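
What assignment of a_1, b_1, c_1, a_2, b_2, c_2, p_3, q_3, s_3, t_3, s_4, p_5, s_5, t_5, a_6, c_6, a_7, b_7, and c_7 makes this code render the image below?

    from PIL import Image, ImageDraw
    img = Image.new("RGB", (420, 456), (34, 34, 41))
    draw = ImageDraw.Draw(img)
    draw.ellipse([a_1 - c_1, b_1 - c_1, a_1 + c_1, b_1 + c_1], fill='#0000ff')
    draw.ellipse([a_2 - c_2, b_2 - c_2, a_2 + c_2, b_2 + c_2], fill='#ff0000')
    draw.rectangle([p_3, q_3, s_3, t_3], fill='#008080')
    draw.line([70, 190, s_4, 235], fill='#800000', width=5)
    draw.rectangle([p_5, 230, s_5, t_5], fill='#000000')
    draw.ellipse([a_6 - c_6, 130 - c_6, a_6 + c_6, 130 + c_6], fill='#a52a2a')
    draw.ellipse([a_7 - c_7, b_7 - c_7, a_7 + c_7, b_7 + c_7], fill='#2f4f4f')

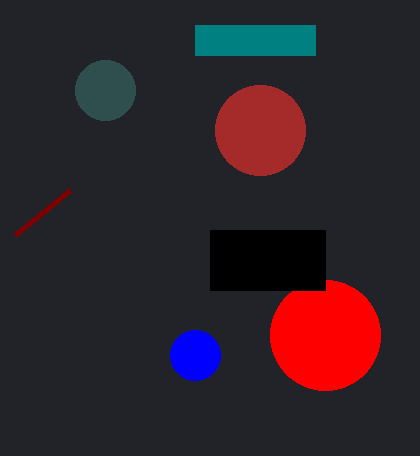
a_1 = 195
b_1 = 355
c_1 = 25
a_2 = 325
b_2 = 335
c_2 = 55
p_3 = 195
q_3 = 25
s_3 = 315
t_3 = 55
s_4 = 15
p_5 = 210
s_5 = 325
t_5 = 290
a_6 = 260
c_6 = 45
a_7 = 105
b_7 = 90
c_7 = 30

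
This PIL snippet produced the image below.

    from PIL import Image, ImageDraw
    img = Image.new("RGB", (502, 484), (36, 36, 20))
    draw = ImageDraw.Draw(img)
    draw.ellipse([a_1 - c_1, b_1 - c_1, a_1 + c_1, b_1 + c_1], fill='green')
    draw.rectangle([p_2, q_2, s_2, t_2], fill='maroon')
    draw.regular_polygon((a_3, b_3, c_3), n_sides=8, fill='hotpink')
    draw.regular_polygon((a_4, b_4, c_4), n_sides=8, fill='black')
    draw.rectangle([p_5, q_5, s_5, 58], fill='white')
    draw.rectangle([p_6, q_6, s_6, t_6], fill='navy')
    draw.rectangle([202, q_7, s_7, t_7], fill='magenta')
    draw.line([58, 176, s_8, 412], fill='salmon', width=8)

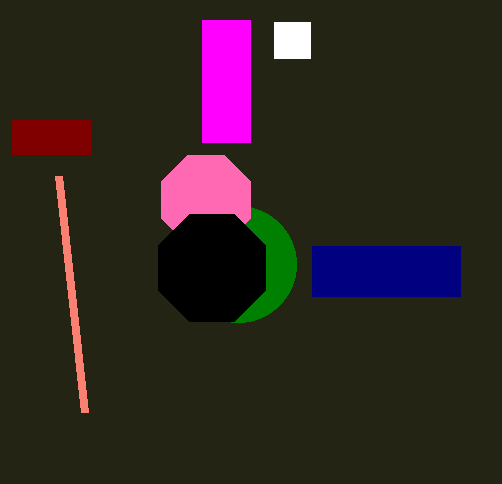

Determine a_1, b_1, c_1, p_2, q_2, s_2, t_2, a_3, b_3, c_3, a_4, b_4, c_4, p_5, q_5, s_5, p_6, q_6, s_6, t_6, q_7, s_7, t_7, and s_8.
a_1 = 238; b_1 = 264; c_1 = 58; p_2 = 12; q_2 = 120; s_2 = 90; t_2 = 154; a_3 = 206; b_3 = 200; c_3 = 48; a_4 = 212; b_4 = 268; c_4 = 58; p_5 = 274; q_5 = 22; s_5 = 310; p_6 = 312; q_6 = 246; s_6 = 460; t_6 = 296; q_7 = 20; s_7 = 250; t_7 = 142; s_8 = 84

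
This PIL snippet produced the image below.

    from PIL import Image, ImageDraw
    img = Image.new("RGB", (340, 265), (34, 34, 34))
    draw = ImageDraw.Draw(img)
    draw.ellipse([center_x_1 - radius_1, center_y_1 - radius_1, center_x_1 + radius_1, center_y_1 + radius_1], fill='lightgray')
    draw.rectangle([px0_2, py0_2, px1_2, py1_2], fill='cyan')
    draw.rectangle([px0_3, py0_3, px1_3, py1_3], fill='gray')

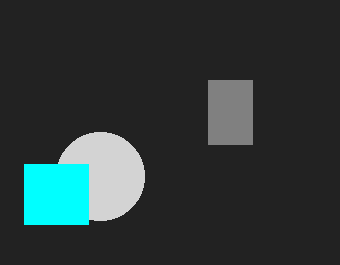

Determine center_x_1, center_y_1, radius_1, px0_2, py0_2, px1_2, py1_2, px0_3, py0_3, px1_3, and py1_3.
center_x_1 = 100; center_y_1 = 176; radius_1 = 44; px0_2 = 24; py0_2 = 164; px1_2 = 88; py1_2 = 224; px0_3 = 208; py0_3 = 80; px1_3 = 252; py1_3 = 144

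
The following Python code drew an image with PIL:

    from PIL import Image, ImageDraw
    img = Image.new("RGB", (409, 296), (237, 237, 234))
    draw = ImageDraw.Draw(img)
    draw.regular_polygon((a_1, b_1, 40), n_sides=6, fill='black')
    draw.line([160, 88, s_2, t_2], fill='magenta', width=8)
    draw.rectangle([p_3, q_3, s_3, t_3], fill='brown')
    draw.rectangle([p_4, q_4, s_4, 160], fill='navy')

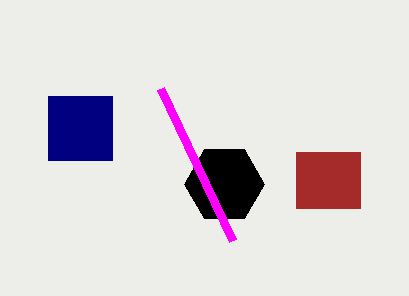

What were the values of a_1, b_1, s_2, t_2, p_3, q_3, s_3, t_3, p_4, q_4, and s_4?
a_1 = 224, b_1 = 184, s_2 = 232, t_2 = 240, p_3 = 296, q_3 = 152, s_3 = 360, t_3 = 208, p_4 = 48, q_4 = 96, s_4 = 112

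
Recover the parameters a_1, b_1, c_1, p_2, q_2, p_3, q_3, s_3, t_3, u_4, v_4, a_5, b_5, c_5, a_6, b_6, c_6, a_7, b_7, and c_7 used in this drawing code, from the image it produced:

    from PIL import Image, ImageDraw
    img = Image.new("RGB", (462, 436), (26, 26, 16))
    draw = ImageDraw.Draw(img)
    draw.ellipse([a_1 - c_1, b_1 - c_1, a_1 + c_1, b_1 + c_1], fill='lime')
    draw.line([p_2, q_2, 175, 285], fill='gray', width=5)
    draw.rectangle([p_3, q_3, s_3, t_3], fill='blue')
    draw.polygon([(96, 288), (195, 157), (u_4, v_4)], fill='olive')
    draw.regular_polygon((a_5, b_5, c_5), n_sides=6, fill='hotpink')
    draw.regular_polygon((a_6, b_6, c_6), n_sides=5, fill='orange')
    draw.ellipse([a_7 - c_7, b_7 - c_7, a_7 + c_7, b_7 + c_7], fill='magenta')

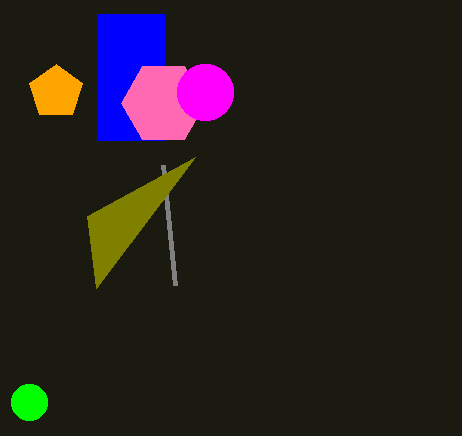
a_1 = 29, b_1 = 402, c_1 = 18, p_2 = 163, q_2 = 165, p_3 = 97, q_3 = 14, s_3 = 164, t_3 = 140, u_4 = 87, v_4 = 216, a_5 = 163, b_5 = 103, c_5 = 42, a_6 = 56, b_6 = 92, c_6 = 28, a_7 = 205, b_7 = 92, c_7 = 28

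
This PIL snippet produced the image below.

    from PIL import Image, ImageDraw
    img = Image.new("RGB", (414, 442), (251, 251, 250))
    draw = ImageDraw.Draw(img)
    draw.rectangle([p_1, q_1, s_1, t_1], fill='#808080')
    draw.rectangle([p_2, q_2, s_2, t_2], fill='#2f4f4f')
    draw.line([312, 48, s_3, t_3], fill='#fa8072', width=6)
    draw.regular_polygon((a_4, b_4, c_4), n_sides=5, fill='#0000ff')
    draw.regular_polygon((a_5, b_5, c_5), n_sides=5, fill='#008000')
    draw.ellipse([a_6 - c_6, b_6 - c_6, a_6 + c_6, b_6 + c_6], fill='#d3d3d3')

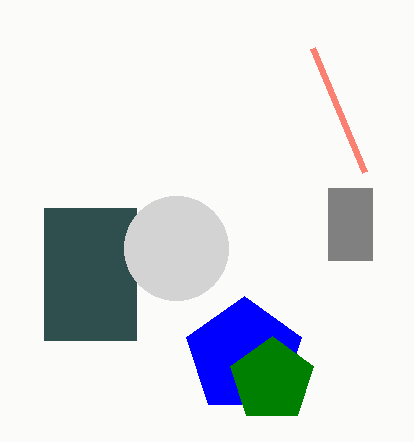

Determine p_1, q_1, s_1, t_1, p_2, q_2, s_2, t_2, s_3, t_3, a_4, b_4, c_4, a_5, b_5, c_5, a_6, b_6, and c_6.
p_1 = 328, q_1 = 188, s_1 = 372, t_1 = 260, p_2 = 44, q_2 = 208, s_2 = 136, t_2 = 340, s_3 = 364, t_3 = 172, a_4 = 244, b_4 = 356, c_4 = 60, a_5 = 272, b_5 = 380, c_5 = 44, a_6 = 176, b_6 = 248, c_6 = 52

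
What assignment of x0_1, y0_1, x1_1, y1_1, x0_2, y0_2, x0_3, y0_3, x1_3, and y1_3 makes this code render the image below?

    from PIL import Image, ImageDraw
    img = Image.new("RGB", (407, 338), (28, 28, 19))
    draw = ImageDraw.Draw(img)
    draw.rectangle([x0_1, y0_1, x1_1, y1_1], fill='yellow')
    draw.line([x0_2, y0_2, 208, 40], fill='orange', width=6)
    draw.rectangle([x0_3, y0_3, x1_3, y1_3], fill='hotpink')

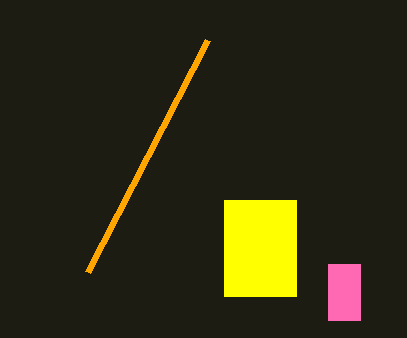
x0_1 = 224
y0_1 = 200
x1_1 = 296
y1_1 = 296
x0_2 = 88
y0_2 = 272
x0_3 = 328
y0_3 = 264
x1_3 = 360
y1_3 = 320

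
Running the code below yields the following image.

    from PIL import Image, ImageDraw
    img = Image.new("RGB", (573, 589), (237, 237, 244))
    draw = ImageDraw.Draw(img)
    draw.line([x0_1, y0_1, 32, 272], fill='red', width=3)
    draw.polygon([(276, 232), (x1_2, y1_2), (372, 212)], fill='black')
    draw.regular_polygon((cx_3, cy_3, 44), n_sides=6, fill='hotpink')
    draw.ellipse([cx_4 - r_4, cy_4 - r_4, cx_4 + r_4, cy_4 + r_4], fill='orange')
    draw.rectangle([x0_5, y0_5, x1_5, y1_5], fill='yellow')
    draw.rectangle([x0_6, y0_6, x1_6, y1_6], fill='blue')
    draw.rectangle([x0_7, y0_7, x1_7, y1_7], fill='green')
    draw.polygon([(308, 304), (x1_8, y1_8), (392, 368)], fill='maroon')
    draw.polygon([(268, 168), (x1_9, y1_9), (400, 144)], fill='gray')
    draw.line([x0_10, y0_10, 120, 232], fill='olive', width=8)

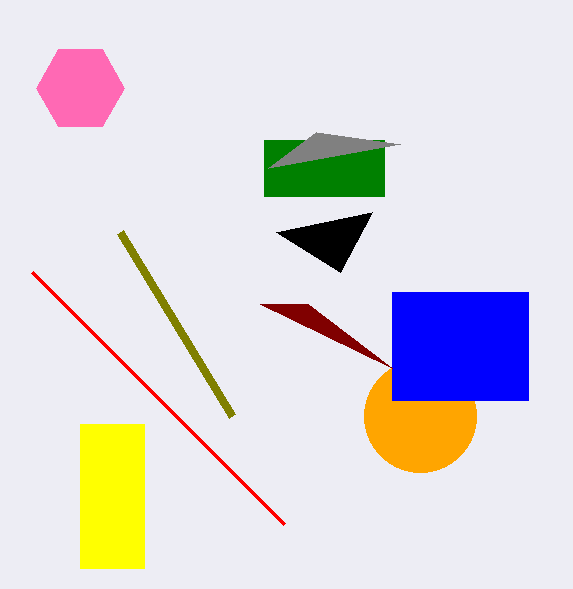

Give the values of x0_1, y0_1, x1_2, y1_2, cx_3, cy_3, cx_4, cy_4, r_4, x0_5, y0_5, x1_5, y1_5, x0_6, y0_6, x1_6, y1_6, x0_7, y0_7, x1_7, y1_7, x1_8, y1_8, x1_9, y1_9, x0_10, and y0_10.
x0_1 = 284; y0_1 = 524; x1_2 = 340; y1_2 = 272; cx_3 = 80; cy_3 = 88; cx_4 = 420; cy_4 = 416; r_4 = 56; x0_5 = 80; y0_5 = 424; x1_5 = 144; y1_5 = 568; x0_6 = 392; y0_6 = 292; x1_6 = 528; y1_6 = 400; x0_7 = 264; y0_7 = 140; x1_7 = 384; y1_7 = 196; x1_8 = 260; y1_8 = 304; x1_9 = 316; y1_9 = 132; x0_10 = 232; y0_10 = 416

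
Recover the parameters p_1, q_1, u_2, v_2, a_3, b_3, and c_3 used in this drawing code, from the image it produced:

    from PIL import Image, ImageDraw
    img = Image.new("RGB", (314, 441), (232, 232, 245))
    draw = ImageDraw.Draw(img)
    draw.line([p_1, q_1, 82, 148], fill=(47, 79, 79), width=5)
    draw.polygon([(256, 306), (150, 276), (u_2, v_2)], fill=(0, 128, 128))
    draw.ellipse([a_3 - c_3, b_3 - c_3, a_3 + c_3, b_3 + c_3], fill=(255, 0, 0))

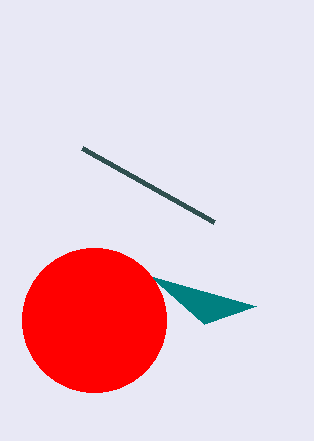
p_1 = 214; q_1 = 222; u_2 = 204; v_2 = 324; a_3 = 94; b_3 = 320; c_3 = 72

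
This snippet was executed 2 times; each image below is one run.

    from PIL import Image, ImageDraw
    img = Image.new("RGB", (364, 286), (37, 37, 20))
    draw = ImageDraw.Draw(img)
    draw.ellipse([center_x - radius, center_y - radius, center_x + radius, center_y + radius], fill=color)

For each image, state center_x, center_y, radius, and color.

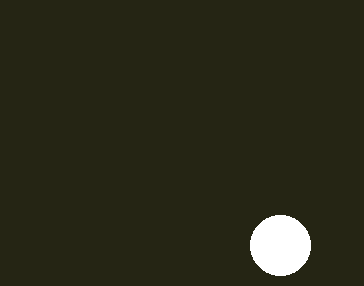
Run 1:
center_x = 280; center_y = 245; radius = 30; color = 'white'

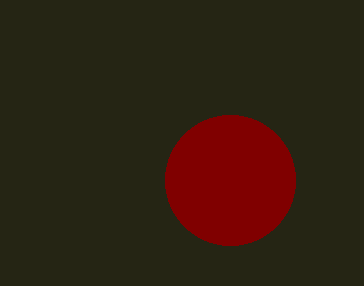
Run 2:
center_x = 230, center_y = 180, radius = 65, color = 'maroon'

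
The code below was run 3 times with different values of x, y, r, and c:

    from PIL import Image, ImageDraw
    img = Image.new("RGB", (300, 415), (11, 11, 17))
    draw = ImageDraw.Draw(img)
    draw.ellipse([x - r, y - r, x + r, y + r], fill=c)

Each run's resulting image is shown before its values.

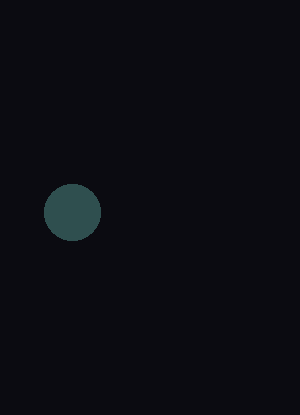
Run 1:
x = 72
y = 212
r = 28
c = 'darkslategray'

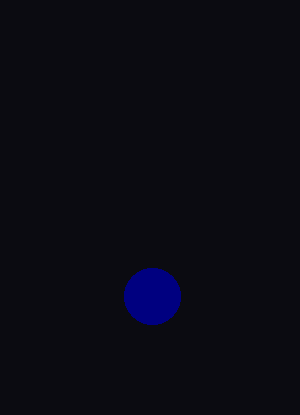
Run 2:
x = 152; y = 296; r = 28; c = 'navy'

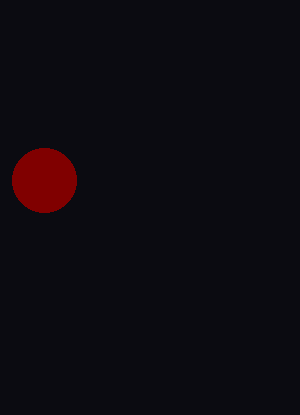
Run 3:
x = 44; y = 180; r = 32; c = 'maroon'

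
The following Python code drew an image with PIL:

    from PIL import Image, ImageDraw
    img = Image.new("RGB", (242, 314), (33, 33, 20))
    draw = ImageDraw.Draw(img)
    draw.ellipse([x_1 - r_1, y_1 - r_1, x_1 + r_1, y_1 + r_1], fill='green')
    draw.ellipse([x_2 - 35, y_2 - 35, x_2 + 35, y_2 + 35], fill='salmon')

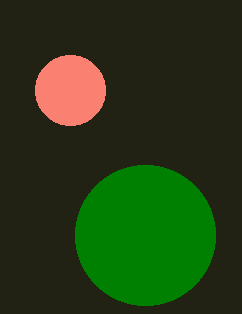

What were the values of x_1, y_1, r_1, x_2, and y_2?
x_1 = 145
y_1 = 235
r_1 = 70
x_2 = 70
y_2 = 90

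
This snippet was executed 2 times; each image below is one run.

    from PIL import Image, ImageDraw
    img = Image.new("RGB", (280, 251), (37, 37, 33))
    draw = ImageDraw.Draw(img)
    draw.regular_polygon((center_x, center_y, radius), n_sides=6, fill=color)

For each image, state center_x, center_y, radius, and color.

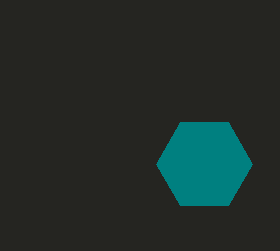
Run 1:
center_x = 204; center_y = 164; radius = 48; color = 'teal'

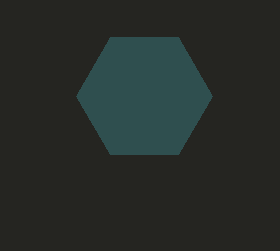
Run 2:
center_x = 144
center_y = 96
radius = 68
color = 'darkslategray'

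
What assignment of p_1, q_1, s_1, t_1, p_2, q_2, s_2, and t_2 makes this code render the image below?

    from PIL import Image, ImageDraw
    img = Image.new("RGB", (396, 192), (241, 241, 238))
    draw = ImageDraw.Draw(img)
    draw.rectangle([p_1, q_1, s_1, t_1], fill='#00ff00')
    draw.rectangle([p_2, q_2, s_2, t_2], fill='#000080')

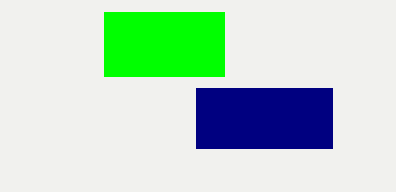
p_1 = 104, q_1 = 12, s_1 = 224, t_1 = 76, p_2 = 196, q_2 = 88, s_2 = 332, t_2 = 148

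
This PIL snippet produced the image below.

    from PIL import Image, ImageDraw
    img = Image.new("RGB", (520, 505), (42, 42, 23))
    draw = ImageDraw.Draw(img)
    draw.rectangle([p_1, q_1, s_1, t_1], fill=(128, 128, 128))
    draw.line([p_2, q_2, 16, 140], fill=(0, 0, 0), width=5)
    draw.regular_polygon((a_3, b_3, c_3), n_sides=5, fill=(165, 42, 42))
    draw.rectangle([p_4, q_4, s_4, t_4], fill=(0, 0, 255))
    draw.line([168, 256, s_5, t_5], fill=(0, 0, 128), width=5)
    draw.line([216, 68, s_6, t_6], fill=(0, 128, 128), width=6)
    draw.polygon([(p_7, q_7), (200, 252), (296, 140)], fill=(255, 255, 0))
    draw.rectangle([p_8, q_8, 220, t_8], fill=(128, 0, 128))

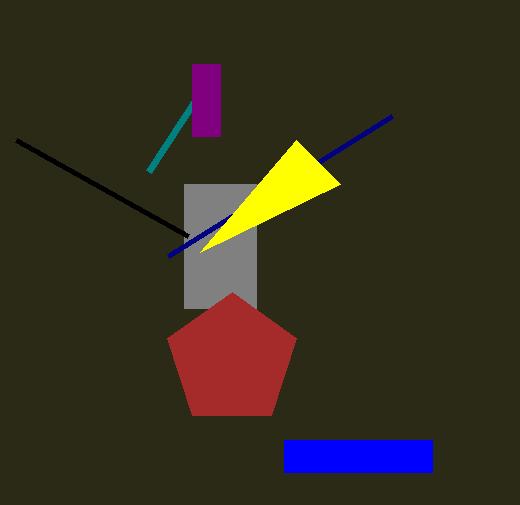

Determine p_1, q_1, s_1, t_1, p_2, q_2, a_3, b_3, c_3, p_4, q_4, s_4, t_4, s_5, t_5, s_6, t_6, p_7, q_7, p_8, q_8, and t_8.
p_1 = 184; q_1 = 184; s_1 = 256; t_1 = 308; p_2 = 188; q_2 = 236; a_3 = 232; b_3 = 360; c_3 = 68; p_4 = 284; q_4 = 440; s_4 = 432; t_4 = 472; s_5 = 392; t_5 = 116; s_6 = 148; t_6 = 172; p_7 = 340; q_7 = 184; p_8 = 192; q_8 = 64; t_8 = 136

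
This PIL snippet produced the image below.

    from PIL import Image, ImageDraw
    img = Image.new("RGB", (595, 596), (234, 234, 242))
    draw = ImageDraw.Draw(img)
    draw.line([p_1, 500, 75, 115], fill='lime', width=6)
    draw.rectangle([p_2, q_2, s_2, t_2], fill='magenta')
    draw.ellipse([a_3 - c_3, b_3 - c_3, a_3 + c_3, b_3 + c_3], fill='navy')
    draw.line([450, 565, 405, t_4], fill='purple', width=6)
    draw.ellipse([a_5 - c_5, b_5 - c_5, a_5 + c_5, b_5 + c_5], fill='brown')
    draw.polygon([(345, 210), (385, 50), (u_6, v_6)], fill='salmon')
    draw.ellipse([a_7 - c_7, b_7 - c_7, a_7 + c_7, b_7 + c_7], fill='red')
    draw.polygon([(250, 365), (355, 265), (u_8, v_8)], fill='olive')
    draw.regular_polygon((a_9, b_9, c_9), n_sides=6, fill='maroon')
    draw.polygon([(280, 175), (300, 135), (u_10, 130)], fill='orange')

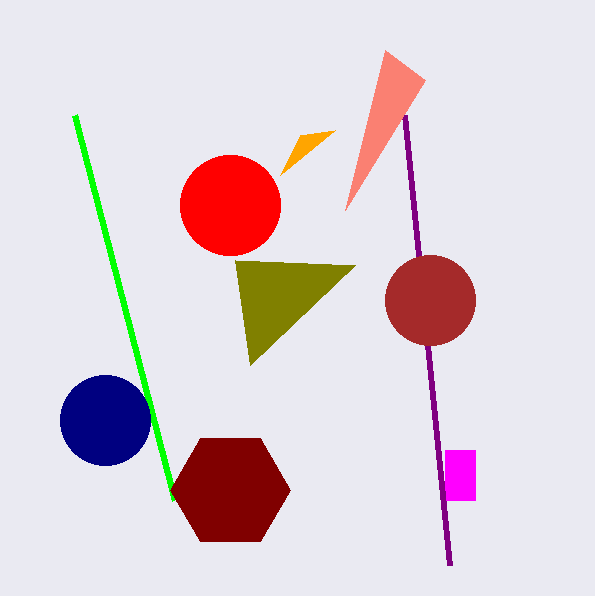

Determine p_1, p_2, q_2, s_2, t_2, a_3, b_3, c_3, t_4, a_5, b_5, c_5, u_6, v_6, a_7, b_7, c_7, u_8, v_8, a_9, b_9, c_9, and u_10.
p_1 = 175; p_2 = 445; q_2 = 450; s_2 = 475; t_2 = 500; a_3 = 105; b_3 = 420; c_3 = 45; t_4 = 115; a_5 = 430; b_5 = 300; c_5 = 45; u_6 = 425; v_6 = 80; a_7 = 230; b_7 = 205; c_7 = 50; u_8 = 235; v_8 = 260; a_9 = 230; b_9 = 490; c_9 = 60; u_10 = 335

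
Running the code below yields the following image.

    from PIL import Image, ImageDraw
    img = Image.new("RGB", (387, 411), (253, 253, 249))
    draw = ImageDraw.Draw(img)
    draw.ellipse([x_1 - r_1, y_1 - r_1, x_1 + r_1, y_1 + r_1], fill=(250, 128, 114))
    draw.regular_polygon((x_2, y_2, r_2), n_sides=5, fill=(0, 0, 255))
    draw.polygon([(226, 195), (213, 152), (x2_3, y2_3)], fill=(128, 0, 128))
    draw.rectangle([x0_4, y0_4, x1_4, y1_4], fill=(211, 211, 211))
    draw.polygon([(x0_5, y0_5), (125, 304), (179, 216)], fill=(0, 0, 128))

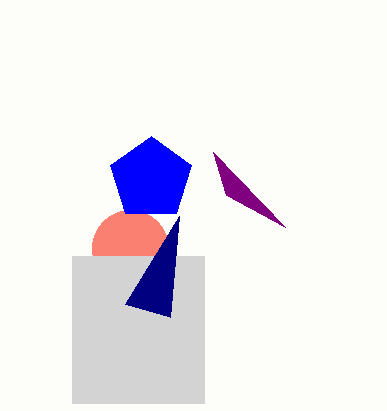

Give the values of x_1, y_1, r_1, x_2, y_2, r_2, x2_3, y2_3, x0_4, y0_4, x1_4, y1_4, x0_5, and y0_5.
x_1 = 130, y_1 = 248, r_1 = 38, x_2 = 151, y_2 = 179, r_2 = 43, x2_3 = 285, y2_3 = 227, x0_4 = 72, y0_4 = 256, x1_4 = 204, y1_4 = 403, x0_5 = 170, y0_5 = 317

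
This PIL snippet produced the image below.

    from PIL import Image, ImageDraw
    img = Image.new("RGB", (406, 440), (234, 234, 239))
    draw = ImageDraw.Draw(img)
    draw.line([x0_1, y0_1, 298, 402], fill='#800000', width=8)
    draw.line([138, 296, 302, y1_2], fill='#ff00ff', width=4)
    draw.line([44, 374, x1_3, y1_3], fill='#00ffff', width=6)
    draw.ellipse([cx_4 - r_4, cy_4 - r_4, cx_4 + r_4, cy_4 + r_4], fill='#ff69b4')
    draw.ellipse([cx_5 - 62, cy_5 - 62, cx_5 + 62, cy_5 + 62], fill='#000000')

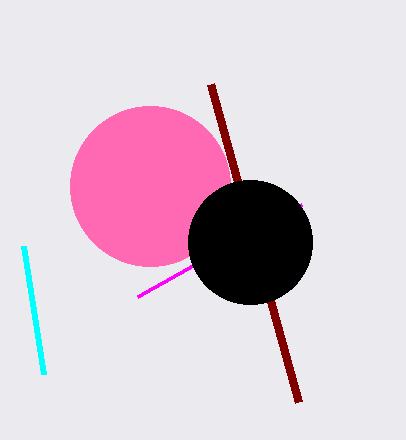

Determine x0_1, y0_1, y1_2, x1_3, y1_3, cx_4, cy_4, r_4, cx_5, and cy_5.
x0_1 = 210
y0_1 = 84
y1_2 = 204
x1_3 = 24
y1_3 = 246
cx_4 = 150
cy_4 = 186
r_4 = 80
cx_5 = 250
cy_5 = 242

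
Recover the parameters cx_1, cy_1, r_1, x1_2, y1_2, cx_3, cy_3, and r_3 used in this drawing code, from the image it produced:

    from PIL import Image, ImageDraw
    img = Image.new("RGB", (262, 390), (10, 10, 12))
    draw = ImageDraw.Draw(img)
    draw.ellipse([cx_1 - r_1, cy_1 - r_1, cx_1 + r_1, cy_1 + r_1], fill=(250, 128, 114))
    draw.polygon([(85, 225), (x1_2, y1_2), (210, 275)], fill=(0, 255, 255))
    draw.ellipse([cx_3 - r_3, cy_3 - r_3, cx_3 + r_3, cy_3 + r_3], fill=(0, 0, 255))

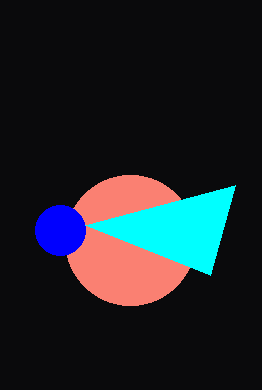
cx_1 = 130, cy_1 = 240, r_1 = 65, x1_2 = 235, y1_2 = 185, cx_3 = 60, cy_3 = 230, r_3 = 25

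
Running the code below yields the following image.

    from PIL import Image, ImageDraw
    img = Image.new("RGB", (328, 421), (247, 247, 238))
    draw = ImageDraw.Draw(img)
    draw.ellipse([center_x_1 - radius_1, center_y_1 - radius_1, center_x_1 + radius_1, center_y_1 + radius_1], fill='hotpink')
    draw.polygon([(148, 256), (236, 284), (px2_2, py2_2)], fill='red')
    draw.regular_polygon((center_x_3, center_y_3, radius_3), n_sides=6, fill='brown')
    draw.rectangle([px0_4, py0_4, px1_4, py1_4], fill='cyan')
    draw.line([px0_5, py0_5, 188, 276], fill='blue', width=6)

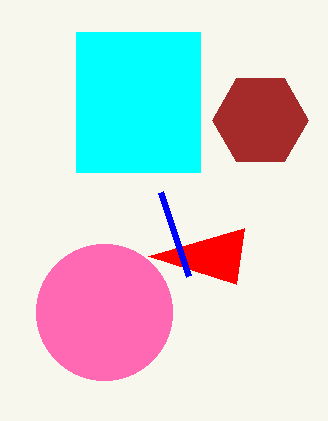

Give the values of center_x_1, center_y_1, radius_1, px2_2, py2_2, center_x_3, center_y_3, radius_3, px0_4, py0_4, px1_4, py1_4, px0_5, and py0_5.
center_x_1 = 104, center_y_1 = 312, radius_1 = 68, px2_2 = 244, py2_2 = 228, center_x_3 = 260, center_y_3 = 120, radius_3 = 48, px0_4 = 76, py0_4 = 32, px1_4 = 200, py1_4 = 172, px0_5 = 160, py0_5 = 192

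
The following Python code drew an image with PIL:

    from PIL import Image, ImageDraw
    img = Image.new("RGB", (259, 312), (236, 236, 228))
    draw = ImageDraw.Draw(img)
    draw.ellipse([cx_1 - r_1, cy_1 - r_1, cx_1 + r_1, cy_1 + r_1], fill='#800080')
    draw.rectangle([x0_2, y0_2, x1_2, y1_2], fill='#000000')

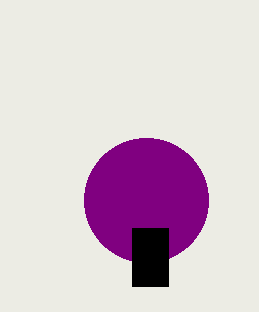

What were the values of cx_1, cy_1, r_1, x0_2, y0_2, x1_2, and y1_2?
cx_1 = 146
cy_1 = 200
r_1 = 62
x0_2 = 132
y0_2 = 228
x1_2 = 168
y1_2 = 286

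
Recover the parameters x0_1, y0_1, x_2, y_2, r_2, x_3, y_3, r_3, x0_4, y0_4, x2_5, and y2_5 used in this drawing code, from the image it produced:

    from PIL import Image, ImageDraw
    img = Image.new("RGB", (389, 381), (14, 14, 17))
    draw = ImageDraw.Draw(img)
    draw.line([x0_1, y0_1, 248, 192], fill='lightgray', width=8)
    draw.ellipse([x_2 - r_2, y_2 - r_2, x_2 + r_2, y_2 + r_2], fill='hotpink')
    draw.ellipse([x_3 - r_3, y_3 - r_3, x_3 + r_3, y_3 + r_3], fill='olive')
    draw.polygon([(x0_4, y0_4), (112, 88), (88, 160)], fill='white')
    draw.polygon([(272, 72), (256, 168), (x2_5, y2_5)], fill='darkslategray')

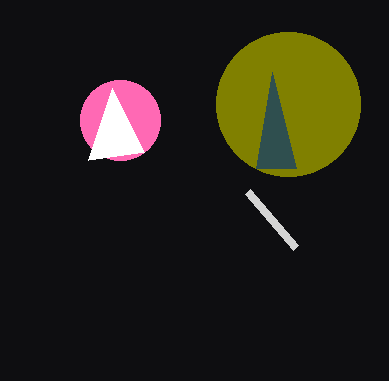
x0_1 = 296; y0_1 = 248; x_2 = 120; y_2 = 120; r_2 = 40; x_3 = 288; y_3 = 104; r_3 = 72; x0_4 = 144; y0_4 = 152; x2_5 = 296; y2_5 = 168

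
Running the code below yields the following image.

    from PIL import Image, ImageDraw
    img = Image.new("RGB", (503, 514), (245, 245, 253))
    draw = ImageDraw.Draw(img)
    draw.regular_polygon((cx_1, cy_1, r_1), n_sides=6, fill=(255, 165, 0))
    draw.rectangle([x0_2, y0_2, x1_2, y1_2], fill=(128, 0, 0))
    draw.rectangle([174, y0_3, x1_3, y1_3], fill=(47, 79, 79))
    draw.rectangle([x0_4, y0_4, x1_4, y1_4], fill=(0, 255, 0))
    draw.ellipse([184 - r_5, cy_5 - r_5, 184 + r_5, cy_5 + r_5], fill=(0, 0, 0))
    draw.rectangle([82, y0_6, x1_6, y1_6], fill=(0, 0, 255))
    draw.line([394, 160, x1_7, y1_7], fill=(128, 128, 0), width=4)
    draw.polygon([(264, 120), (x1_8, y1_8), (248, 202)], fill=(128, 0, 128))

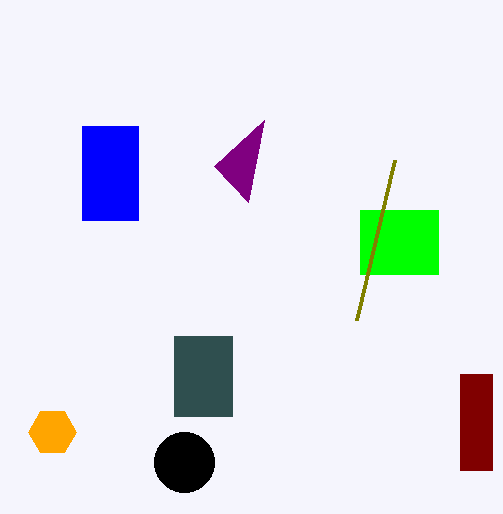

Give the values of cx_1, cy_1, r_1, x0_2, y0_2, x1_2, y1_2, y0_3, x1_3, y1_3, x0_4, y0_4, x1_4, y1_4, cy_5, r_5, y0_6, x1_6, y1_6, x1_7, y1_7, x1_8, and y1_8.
cx_1 = 52, cy_1 = 432, r_1 = 24, x0_2 = 460, y0_2 = 374, x1_2 = 492, y1_2 = 470, y0_3 = 336, x1_3 = 232, y1_3 = 416, x0_4 = 360, y0_4 = 210, x1_4 = 438, y1_4 = 274, cy_5 = 462, r_5 = 30, y0_6 = 126, x1_6 = 138, y1_6 = 220, x1_7 = 356, y1_7 = 320, x1_8 = 214, y1_8 = 166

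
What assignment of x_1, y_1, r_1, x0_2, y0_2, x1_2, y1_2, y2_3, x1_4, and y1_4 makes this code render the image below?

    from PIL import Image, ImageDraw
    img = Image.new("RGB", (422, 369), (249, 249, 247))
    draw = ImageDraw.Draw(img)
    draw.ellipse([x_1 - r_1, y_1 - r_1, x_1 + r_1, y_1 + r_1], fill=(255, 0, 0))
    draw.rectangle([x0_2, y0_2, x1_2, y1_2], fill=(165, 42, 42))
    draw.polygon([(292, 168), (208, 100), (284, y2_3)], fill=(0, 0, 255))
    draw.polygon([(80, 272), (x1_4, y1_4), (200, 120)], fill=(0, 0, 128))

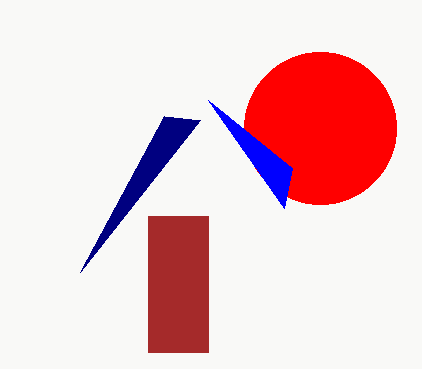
x_1 = 320, y_1 = 128, r_1 = 76, x0_2 = 148, y0_2 = 216, x1_2 = 208, y1_2 = 352, y2_3 = 208, x1_4 = 164, y1_4 = 116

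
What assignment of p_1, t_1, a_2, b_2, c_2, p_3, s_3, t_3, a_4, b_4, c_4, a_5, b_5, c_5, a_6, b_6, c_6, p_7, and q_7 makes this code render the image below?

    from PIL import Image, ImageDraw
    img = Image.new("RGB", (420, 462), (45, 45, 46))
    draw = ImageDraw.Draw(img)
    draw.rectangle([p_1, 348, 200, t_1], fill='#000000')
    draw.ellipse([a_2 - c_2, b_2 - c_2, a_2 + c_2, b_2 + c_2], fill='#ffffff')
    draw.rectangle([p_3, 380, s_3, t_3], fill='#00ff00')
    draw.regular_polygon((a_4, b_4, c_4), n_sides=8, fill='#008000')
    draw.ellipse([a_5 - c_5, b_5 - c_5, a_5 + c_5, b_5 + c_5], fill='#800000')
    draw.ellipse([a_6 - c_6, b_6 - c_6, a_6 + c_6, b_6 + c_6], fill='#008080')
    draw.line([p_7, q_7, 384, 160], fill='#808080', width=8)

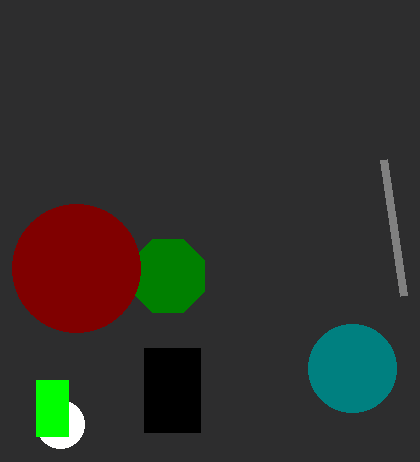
p_1 = 144; t_1 = 432; a_2 = 60; b_2 = 424; c_2 = 24; p_3 = 36; s_3 = 68; t_3 = 436; a_4 = 168; b_4 = 276; c_4 = 40; a_5 = 76; b_5 = 268; c_5 = 64; a_6 = 352; b_6 = 368; c_6 = 44; p_7 = 404; q_7 = 296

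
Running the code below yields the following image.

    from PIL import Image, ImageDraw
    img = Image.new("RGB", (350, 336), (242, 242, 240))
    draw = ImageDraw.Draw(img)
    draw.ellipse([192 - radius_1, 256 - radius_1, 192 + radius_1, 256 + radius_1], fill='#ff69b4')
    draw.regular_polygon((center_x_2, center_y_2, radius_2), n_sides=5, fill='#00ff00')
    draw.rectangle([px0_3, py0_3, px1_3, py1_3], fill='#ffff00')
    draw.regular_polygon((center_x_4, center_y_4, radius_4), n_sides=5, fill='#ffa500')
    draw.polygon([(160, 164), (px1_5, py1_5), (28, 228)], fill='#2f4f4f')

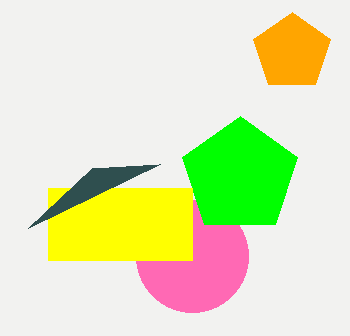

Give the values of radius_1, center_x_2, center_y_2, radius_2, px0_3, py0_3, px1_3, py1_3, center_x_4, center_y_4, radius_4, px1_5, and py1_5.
radius_1 = 56
center_x_2 = 240
center_y_2 = 176
radius_2 = 60
px0_3 = 48
py0_3 = 188
px1_3 = 192
py1_3 = 260
center_x_4 = 292
center_y_4 = 52
radius_4 = 40
px1_5 = 92
py1_5 = 168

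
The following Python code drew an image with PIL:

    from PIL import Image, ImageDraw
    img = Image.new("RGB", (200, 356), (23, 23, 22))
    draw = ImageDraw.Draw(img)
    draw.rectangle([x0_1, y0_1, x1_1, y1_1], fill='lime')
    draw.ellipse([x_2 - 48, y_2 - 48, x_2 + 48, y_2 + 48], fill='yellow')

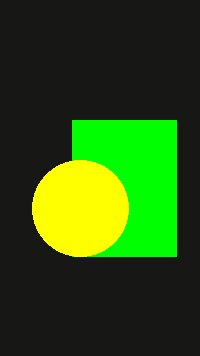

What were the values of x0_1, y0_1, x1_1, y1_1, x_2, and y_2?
x0_1 = 72; y0_1 = 120; x1_1 = 176; y1_1 = 256; x_2 = 80; y_2 = 208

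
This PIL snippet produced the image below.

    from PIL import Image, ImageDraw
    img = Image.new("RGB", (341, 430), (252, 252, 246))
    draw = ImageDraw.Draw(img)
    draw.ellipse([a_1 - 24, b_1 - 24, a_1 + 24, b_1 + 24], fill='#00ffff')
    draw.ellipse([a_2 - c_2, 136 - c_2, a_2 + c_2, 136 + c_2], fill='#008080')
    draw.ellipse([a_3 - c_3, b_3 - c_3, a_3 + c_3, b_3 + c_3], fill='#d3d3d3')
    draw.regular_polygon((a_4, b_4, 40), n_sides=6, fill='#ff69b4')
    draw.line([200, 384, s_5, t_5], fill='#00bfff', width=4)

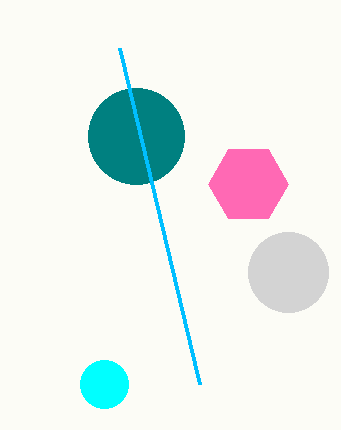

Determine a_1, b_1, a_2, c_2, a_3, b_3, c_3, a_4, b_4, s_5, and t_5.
a_1 = 104, b_1 = 384, a_2 = 136, c_2 = 48, a_3 = 288, b_3 = 272, c_3 = 40, a_4 = 248, b_4 = 184, s_5 = 120, t_5 = 48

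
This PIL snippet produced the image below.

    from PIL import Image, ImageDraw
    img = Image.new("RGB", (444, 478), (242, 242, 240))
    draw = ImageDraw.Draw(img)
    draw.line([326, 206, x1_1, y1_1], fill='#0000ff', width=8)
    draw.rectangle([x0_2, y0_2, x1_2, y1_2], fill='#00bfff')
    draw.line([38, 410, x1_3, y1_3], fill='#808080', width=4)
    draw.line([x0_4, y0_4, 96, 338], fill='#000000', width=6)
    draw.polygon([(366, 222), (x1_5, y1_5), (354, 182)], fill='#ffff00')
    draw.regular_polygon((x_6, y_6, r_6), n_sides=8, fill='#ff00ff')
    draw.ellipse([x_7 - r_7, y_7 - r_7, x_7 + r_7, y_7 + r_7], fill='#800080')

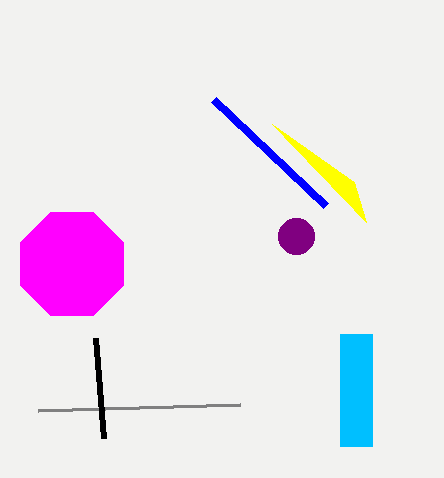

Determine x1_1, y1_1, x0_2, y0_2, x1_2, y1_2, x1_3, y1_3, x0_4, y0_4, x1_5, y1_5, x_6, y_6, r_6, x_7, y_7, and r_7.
x1_1 = 214
y1_1 = 100
x0_2 = 340
y0_2 = 334
x1_2 = 372
y1_2 = 446
x1_3 = 240
y1_3 = 404
x0_4 = 104
y0_4 = 438
x1_5 = 272
y1_5 = 124
x_6 = 72
y_6 = 264
r_6 = 56
x_7 = 296
y_7 = 236
r_7 = 18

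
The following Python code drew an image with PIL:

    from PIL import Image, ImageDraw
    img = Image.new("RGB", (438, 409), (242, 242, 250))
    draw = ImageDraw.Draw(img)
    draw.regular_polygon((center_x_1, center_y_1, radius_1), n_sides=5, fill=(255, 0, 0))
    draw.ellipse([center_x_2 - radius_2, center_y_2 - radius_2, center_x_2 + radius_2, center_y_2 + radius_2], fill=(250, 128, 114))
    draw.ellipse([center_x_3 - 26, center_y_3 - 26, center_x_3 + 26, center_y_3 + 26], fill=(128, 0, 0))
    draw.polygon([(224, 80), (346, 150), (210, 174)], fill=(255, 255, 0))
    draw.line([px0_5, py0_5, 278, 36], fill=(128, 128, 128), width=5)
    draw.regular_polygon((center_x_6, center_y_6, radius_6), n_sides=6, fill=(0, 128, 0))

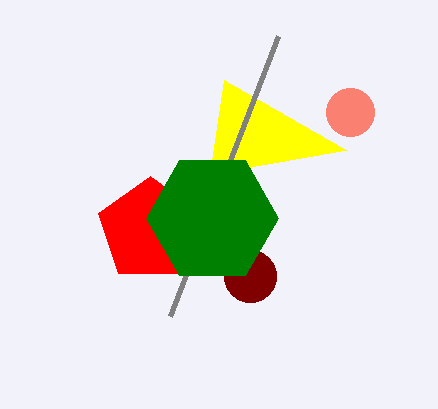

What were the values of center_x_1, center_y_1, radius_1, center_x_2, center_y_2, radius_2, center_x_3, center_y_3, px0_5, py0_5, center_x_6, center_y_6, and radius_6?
center_x_1 = 150; center_y_1 = 230; radius_1 = 54; center_x_2 = 350; center_y_2 = 112; radius_2 = 24; center_x_3 = 250; center_y_3 = 276; px0_5 = 170; py0_5 = 316; center_x_6 = 212; center_y_6 = 218; radius_6 = 66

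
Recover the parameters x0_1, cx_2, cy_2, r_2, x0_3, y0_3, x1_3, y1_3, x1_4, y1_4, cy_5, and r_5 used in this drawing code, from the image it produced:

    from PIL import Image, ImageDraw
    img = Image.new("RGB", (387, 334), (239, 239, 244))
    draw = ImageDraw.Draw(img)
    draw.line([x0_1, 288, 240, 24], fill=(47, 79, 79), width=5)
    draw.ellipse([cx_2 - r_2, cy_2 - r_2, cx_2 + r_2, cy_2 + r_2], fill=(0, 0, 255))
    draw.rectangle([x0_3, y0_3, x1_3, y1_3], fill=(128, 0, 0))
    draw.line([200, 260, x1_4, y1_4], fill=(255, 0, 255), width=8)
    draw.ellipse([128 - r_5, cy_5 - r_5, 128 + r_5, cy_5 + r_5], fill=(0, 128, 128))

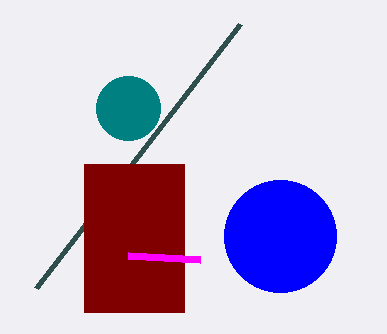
x0_1 = 36; cx_2 = 280; cy_2 = 236; r_2 = 56; x0_3 = 84; y0_3 = 164; x1_3 = 184; y1_3 = 312; x1_4 = 128; y1_4 = 256; cy_5 = 108; r_5 = 32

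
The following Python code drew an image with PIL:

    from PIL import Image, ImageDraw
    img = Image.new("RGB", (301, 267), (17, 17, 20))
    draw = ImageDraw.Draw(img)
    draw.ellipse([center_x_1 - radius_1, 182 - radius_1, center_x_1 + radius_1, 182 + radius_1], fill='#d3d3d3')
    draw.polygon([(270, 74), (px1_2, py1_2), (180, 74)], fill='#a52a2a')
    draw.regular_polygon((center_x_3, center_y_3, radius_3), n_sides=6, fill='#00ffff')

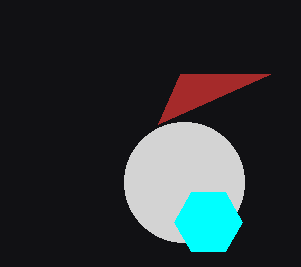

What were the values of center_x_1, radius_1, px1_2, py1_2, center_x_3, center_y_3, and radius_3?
center_x_1 = 184; radius_1 = 60; px1_2 = 158; py1_2 = 124; center_x_3 = 208; center_y_3 = 222; radius_3 = 34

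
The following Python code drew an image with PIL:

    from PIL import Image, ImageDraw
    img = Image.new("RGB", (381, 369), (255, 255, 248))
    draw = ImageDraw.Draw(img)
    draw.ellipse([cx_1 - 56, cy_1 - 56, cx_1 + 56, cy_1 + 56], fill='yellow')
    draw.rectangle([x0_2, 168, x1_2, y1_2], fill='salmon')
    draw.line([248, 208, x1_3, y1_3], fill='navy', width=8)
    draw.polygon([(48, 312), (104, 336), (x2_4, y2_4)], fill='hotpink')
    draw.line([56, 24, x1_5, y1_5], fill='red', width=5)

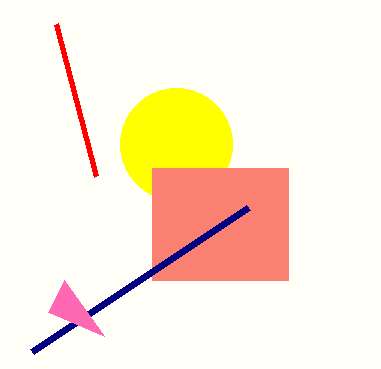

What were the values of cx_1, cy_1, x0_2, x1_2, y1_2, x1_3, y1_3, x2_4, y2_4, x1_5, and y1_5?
cx_1 = 176
cy_1 = 144
x0_2 = 152
x1_2 = 288
y1_2 = 280
x1_3 = 32
y1_3 = 352
x2_4 = 64
y2_4 = 280
x1_5 = 96
y1_5 = 176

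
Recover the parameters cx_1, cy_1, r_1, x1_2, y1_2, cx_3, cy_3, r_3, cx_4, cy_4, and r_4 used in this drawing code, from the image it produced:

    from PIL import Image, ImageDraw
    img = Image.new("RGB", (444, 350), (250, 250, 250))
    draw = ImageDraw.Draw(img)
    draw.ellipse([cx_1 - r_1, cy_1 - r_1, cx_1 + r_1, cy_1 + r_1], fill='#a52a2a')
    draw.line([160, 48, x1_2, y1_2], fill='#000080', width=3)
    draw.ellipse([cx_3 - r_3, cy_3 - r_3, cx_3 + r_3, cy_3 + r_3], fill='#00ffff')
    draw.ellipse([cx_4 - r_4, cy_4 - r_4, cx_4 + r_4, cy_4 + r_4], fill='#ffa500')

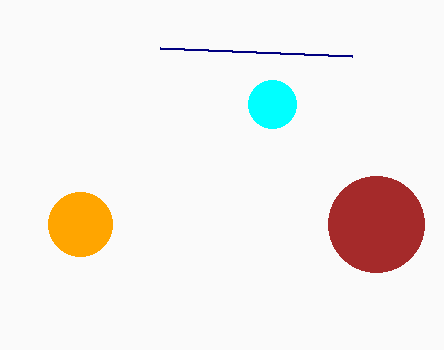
cx_1 = 376, cy_1 = 224, r_1 = 48, x1_2 = 352, y1_2 = 56, cx_3 = 272, cy_3 = 104, r_3 = 24, cx_4 = 80, cy_4 = 224, r_4 = 32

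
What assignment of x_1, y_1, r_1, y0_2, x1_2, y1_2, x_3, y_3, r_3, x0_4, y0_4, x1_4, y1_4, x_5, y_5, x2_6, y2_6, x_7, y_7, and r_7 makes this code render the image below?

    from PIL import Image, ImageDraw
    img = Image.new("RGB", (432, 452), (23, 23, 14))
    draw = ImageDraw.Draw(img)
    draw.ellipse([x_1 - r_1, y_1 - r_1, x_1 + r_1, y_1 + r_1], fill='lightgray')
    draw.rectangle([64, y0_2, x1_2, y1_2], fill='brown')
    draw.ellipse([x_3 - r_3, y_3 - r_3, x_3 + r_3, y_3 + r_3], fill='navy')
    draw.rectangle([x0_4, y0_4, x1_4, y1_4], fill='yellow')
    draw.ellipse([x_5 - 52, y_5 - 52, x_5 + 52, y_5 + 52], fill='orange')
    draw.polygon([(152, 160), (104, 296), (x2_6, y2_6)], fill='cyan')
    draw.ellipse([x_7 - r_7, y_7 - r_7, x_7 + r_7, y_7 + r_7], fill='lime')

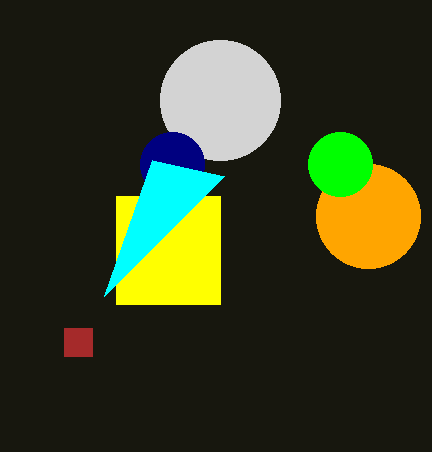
x_1 = 220
y_1 = 100
r_1 = 60
y0_2 = 328
x1_2 = 92
y1_2 = 356
x_3 = 172
y_3 = 164
r_3 = 32
x0_4 = 116
y0_4 = 196
x1_4 = 220
y1_4 = 304
x_5 = 368
y_5 = 216
x2_6 = 224
y2_6 = 176
x_7 = 340
y_7 = 164
r_7 = 32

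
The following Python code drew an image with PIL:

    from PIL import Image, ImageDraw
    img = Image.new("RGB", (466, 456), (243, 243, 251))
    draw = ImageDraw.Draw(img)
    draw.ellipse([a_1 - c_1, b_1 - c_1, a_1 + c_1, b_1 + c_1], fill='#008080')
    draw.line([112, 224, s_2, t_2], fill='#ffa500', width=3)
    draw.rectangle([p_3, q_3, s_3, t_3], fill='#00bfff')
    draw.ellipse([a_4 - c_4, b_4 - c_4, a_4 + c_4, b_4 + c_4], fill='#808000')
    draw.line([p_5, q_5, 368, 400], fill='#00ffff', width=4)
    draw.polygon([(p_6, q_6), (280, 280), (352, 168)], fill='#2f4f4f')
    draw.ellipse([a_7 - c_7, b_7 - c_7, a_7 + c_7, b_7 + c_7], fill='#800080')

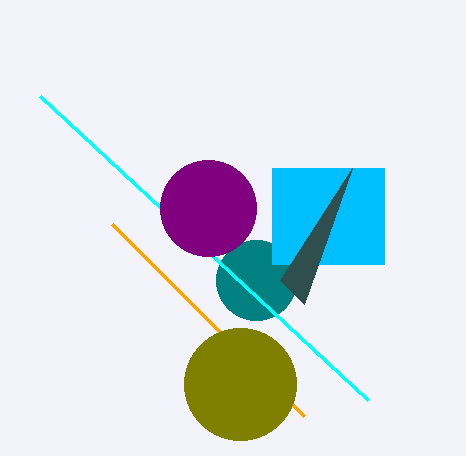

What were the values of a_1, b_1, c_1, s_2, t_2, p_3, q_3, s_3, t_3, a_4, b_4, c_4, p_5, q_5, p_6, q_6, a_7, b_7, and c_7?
a_1 = 256, b_1 = 280, c_1 = 40, s_2 = 304, t_2 = 416, p_3 = 272, q_3 = 168, s_3 = 384, t_3 = 264, a_4 = 240, b_4 = 384, c_4 = 56, p_5 = 40, q_5 = 96, p_6 = 304, q_6 = 304, a_7 = 208, b_7 = 208, c_7 = 48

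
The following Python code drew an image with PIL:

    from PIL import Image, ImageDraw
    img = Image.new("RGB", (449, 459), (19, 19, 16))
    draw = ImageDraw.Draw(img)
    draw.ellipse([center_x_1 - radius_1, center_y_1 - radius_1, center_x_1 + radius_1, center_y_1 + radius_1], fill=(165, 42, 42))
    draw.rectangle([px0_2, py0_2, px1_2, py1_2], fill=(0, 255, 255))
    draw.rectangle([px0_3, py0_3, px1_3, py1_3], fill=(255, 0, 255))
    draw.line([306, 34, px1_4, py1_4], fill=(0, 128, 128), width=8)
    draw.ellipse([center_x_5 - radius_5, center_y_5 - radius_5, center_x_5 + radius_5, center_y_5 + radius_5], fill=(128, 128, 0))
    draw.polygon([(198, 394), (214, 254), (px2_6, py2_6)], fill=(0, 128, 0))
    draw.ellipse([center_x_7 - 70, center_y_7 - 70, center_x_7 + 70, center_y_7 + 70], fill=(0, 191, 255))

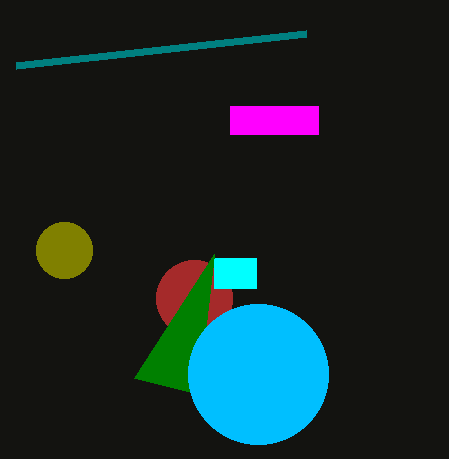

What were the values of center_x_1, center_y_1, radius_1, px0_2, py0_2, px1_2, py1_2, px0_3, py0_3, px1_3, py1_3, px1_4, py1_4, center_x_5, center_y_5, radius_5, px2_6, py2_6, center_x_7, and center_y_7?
center_x_1 = 194; center_y_1 = 298; radius_1 = 38; px0_2 = 214; py0_2 = 258; px1_2 = 256; py1_2 = 288; px0_3 = 230; py0_3 = 106; px1_3 = 318; py1_3 = 134; px1_4 = 16; py1_4 = 66; center_x_5 = 64; center_y_5 = 250; radius_5 = 28; px2_6 = 134; py2_6 = 378; center_x_7 = 258; center_y_7 = 374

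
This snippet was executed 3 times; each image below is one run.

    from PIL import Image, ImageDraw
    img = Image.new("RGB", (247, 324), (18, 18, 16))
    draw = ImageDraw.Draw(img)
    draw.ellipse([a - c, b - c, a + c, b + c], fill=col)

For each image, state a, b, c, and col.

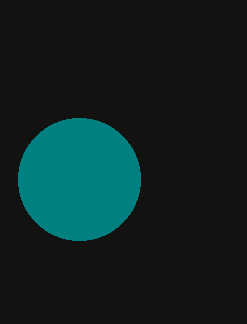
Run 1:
a = 79, b = 179, c = 61, col = 'teal'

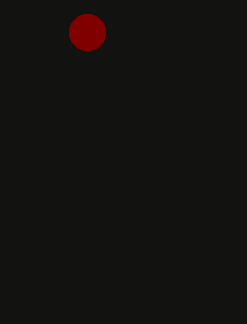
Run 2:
a = 87, b = 32, c = 18, col = 'maroon'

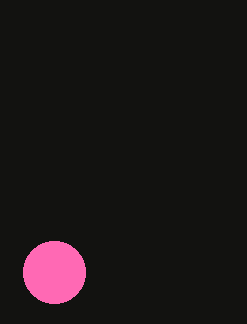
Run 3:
a = 54
b = 272
c = 31
col = 'hotpink'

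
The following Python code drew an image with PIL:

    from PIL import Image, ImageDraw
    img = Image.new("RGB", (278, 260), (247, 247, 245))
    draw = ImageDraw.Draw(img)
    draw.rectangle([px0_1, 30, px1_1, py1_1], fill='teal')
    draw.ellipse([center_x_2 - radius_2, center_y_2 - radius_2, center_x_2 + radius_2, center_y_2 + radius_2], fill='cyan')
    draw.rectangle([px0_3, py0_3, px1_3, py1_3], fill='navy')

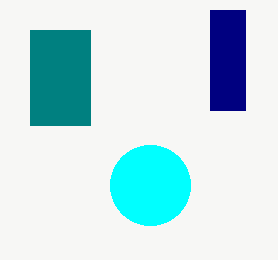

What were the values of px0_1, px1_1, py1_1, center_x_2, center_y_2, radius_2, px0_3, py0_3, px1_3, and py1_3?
px0_1 = 30
px1_1 = 90
py1_1 = 125
center_x_2 = 150
center_y_2 = 185
radius_2 = 40
px0_3 = 210
py0_3 = 10
px1_3 = 245
py1_3 = 110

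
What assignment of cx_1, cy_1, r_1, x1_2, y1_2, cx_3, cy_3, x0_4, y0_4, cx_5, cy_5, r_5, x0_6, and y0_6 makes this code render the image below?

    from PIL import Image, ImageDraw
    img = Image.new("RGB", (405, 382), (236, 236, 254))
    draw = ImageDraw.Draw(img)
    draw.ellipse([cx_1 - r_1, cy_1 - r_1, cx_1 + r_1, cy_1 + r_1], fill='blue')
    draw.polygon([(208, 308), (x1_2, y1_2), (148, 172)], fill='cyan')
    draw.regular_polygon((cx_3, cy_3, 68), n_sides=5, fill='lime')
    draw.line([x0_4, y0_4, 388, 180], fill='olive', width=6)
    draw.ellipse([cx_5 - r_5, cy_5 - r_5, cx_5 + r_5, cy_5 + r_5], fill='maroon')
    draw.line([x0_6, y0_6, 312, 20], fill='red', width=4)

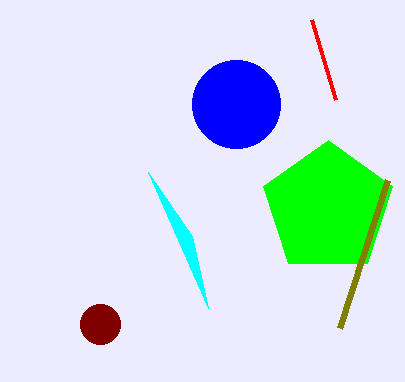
cx_1 = 236; cy_1 = 104; r_1 = 44; x1_2 = 192; y1_2 = 236; cx_3 = 328; cy_3 = 208; x0_4 = 340; y0_4 = 328; cx_5 = 100; cy_5 = 324; r_5 = 20; x0_6 = 336; y0_6 = 100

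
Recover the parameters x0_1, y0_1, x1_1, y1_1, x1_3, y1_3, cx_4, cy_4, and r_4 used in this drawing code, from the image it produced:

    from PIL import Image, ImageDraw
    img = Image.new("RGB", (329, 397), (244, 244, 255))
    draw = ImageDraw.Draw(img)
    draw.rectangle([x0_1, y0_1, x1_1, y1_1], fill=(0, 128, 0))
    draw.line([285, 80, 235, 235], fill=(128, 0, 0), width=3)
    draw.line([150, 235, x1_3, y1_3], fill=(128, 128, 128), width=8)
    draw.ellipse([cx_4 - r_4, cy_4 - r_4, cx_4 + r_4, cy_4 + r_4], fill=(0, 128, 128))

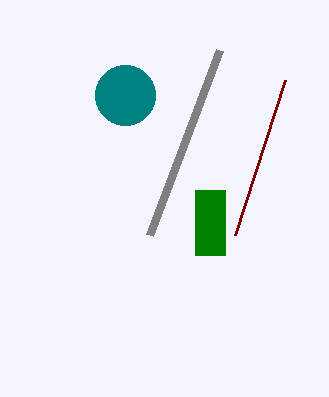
x0_1 = 195; y0_1 = 190; x1_1 = 225; y1_1 = 255; x1_3 = 220; y1_3 = 50; cx_4 = 125; cy_4 = 95; r_4 = 30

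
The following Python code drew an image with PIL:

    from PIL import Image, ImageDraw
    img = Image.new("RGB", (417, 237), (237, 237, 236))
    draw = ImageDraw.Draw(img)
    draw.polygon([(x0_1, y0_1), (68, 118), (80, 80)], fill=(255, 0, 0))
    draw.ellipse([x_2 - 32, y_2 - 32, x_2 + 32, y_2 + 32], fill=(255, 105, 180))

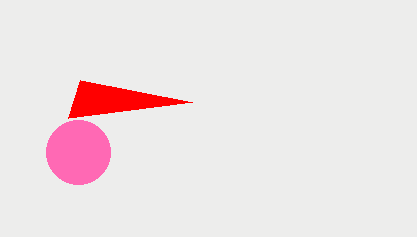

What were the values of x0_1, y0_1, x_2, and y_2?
x0_1 = 192
y0_1 = 102
x_2 = 78
y_2 = 152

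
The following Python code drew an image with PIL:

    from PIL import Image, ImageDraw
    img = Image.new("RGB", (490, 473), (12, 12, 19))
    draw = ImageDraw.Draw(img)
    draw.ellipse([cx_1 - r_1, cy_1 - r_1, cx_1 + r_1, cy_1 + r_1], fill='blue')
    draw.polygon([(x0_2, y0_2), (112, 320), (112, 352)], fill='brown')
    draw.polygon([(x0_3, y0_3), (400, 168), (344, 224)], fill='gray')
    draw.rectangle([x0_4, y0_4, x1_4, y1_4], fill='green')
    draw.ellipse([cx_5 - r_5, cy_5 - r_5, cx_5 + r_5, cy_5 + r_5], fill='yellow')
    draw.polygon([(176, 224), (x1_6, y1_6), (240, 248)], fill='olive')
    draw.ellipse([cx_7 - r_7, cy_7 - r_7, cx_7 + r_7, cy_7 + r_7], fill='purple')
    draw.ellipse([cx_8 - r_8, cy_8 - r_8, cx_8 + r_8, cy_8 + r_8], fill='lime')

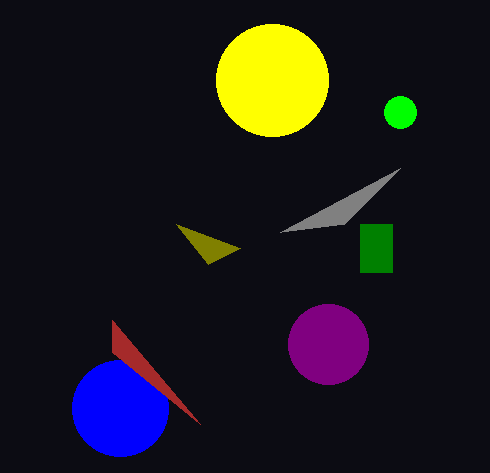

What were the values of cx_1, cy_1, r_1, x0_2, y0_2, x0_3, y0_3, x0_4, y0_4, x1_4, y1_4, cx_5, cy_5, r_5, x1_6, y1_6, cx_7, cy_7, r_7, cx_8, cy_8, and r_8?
cx_1 = 120
cy_1 = 408
r_1 = 48
x0_2 = 200
y0_2 = 424
x0_3 = 280
y0_3 = 232
x0_4 = 360
y0_4 = 224
x1_4 = 392
y1_4 = 272
cx_5 = 272
cy_5 = 80
r_5 = 56
x1_6 = 208
y1_6 = 264
cx_7 = 328
cy_7 = 344
r_7 = 40
cx_8 = 400
cy_8 = 112
r_8 = 16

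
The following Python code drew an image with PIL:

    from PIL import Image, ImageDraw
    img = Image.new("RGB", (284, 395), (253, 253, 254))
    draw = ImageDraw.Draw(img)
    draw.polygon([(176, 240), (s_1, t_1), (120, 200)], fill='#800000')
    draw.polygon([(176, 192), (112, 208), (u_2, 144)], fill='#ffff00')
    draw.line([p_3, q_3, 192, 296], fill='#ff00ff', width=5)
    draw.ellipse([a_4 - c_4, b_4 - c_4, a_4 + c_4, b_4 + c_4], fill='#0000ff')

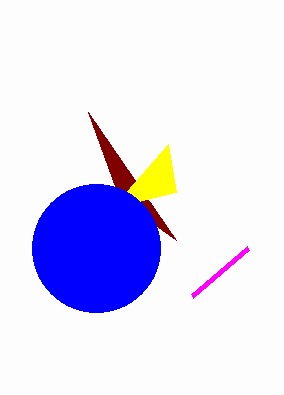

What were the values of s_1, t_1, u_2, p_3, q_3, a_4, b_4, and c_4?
s_1 = 88
t_1 = 112
u_2 = 168
p_3 = 248
q_3 = 248
a_4 = 96
b_4 = 248
c_4 = 64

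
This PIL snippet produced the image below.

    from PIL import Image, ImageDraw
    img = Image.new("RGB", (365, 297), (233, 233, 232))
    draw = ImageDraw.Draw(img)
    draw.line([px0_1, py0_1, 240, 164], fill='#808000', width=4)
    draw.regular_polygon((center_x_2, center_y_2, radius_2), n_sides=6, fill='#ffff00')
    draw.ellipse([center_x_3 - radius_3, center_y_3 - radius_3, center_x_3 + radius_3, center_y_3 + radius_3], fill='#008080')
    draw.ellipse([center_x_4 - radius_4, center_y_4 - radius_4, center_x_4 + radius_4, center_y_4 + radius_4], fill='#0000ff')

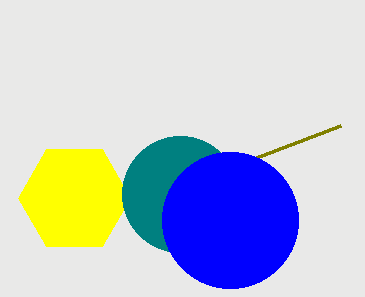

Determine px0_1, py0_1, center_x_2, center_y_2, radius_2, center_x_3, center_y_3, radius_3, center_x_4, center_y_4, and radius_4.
px0_1 = 340, py0_1 = 126, center_x_2 = 74, center_y_2 = 198, radius_2 = 56, center_x_3 = 180, center_y_3 = 194, radius_3 = 58, center_x_4 = 230, center_y_4 = 220, radius_4 = 68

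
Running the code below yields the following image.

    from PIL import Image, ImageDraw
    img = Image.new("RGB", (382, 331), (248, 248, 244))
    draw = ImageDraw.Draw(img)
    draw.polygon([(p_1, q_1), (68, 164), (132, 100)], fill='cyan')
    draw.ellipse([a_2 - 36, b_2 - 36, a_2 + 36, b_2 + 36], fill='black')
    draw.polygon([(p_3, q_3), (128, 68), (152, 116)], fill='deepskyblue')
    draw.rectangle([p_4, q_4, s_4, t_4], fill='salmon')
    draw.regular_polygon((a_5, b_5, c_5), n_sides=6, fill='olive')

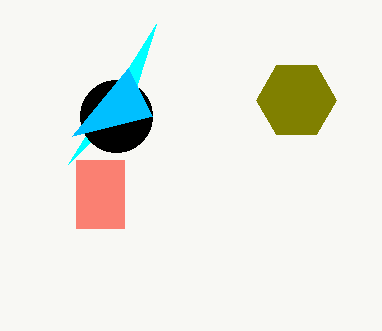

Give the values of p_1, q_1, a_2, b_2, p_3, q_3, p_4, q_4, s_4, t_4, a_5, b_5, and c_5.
p_1 = 156, q_1 = 24, a_2 = 116, b_2 = 116, p_3 = 72, q_3 = 136, p_4 = 76, q_4 = 160, s_4 = 124, t_4 = 228, a_5 = 296, b_5 = 100, c_5 = 40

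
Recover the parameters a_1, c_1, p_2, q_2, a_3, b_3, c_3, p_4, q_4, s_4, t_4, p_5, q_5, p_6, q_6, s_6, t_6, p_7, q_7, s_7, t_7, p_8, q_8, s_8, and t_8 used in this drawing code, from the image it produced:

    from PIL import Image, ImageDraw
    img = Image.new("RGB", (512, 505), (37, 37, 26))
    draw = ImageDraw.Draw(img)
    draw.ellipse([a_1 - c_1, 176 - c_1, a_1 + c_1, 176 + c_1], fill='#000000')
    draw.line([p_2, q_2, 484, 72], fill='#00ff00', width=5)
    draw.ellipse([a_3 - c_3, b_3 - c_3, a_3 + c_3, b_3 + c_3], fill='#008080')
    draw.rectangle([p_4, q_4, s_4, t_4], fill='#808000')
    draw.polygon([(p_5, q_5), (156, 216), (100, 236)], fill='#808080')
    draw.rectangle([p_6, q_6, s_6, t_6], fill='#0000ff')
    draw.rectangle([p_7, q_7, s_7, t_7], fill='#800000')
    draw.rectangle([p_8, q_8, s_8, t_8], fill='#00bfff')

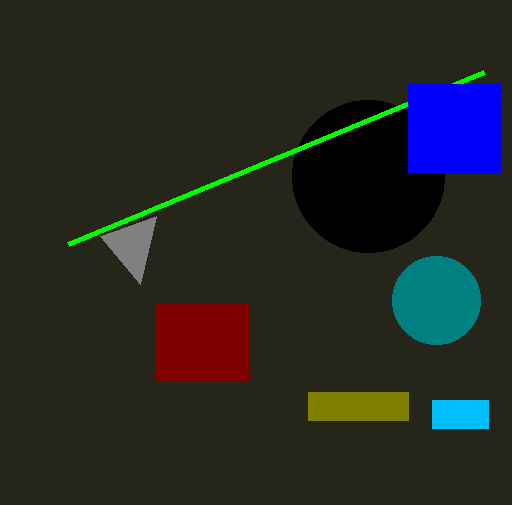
a_1 = 368, c_1 = 76, p_2 = 68, q_2 = 244, a_3 = 436, b_3 = 300, c_3 = 44, p_4 = 308, q_4 = 392, s_4 = 408, t_4 = 420, p_5 = 140, q_5 = 284, p_6 = 408, q_6 = 84, s_6 = 500, t_6 = 172, p_7 = 156, q_7 = 304, s_7 = 248, t_7 = 380, p_8 = 432, q_8 = 400, s_8 = 488, t_8 = 428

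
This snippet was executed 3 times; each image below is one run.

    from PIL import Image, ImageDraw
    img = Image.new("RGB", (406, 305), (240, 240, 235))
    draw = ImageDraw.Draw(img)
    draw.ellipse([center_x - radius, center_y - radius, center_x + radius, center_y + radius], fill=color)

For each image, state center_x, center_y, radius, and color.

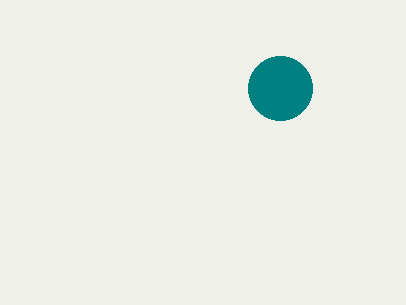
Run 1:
center_x = 280, center_y = 88, radius = 32, color = 'teal'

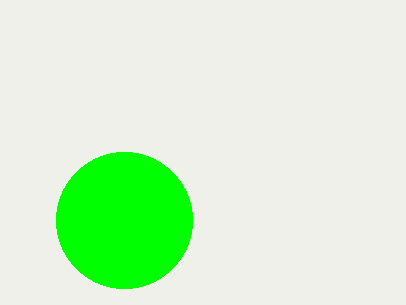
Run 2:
center_x = 124, center_y = 220, radius = 68, color = 'lime'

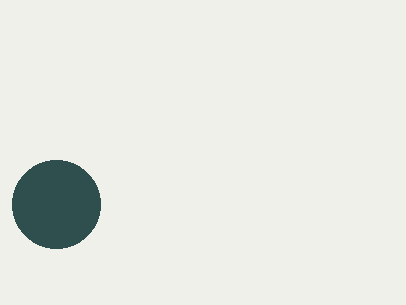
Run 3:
center_x = 56, center_y = 204, radius = 44, color = 'darkslategray'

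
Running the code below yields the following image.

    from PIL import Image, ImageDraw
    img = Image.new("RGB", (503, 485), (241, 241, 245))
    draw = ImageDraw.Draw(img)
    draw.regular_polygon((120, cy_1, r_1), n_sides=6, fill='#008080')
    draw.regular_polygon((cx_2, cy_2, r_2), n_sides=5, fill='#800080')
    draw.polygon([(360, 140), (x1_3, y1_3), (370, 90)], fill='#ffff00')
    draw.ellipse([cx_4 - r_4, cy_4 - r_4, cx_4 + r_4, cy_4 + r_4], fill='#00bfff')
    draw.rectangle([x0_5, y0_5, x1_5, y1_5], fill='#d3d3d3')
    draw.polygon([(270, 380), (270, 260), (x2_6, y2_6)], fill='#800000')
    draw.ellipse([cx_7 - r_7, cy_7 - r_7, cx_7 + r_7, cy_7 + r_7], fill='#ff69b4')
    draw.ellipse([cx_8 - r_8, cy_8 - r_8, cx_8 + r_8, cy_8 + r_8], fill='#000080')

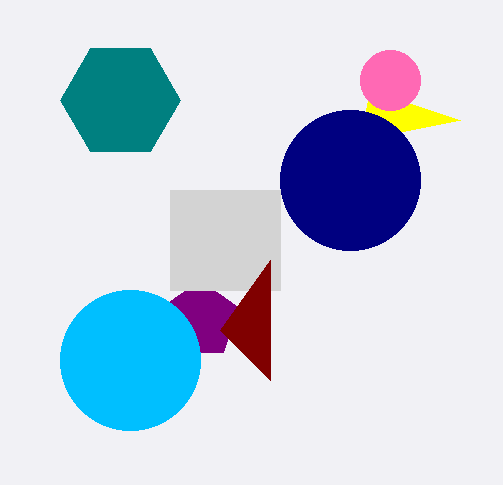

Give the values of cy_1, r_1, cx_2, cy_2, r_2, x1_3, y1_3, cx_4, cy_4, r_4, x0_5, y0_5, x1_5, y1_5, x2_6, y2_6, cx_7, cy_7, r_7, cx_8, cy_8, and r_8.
cy_1 = 100
r_1 = 60
cx_2 = 200
cy_2 = 320
r_2 = 40
x1_3 = 460
y1_3 = 120
cx_4 = 130
cy_4 = 360
r_4 = 70
x0_5 = 170
y0_5 = 190
x1_5 = 280
y1_5 = 290
x2_6 = 220
y2_6 = 330
cx_7 = 390
cy_7 = 80
r_7 = 30
cx_8 = 350
cy_8 = 180
r_8 = 70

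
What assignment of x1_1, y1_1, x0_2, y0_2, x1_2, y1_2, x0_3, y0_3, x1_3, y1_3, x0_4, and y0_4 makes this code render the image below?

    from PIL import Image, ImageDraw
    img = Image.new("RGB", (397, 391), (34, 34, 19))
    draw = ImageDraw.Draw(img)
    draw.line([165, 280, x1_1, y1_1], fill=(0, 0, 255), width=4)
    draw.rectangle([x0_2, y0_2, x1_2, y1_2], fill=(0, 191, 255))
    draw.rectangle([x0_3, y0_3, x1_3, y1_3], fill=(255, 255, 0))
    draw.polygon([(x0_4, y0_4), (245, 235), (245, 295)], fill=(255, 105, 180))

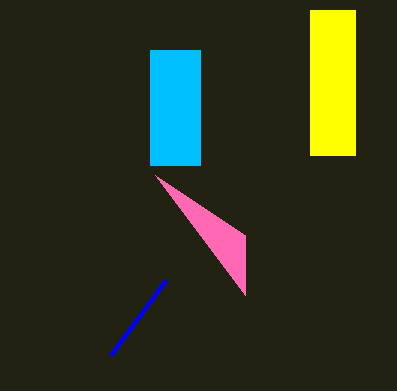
x1_1 = 110, y1_1 = 355, x0_2 = 150, y0_2 = 50, x1_2 = 200, y1_2 = 165, x0_3 = 310, y0_3 = 10, x1_3 = 355, y1_3 = 155, x0_4 = 155, y0_4 = 175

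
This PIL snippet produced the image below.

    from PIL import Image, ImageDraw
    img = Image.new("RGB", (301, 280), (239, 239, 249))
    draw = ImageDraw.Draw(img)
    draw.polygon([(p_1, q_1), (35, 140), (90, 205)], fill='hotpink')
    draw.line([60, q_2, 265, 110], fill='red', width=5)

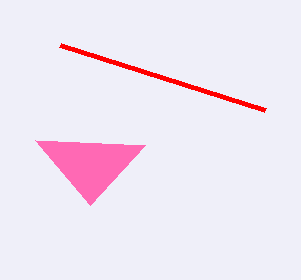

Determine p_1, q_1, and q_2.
p_1 = 145
q_1 = 145
q_2 = 45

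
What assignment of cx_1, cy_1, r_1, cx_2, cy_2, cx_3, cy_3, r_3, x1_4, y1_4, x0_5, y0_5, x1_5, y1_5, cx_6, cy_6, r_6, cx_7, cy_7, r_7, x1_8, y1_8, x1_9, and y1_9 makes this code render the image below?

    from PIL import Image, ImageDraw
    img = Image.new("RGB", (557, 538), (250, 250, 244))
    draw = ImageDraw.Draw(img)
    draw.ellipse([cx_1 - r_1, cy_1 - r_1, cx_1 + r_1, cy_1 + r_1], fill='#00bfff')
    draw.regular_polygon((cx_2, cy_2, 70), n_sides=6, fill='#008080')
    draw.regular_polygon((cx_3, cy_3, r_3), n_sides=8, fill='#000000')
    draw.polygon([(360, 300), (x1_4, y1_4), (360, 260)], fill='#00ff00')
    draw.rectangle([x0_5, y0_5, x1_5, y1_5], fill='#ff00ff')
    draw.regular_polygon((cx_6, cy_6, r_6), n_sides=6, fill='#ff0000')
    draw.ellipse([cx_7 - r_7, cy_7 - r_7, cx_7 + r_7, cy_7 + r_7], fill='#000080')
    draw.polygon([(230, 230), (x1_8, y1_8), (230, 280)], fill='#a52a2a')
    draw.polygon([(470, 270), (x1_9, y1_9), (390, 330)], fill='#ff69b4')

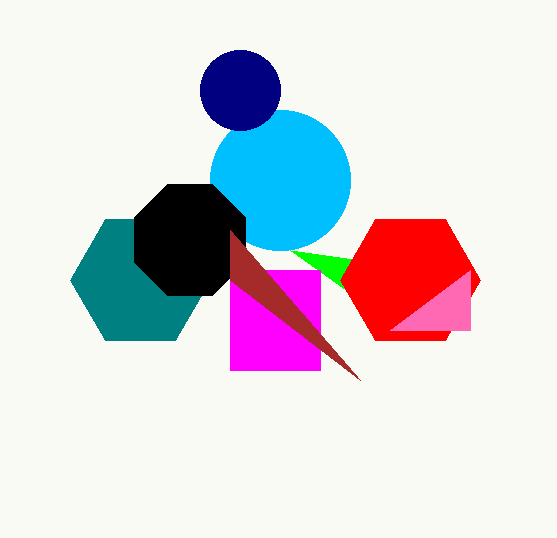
cx_1 = 280
cy_1 = 180
r_1 = 70
cx_2 = 140
cy_2 = 280
cx_3 = 190
cy_3 = 240
r_3 = 60
x1_4 = 290
y1_4 = 250
x0_5 = 230
y0_5 = 270
x1_5 = 320
y1_5 = 370
cx_6 = 410
cy_6 = 280
r_6 = 70
cx_7 = 240
cy_7 = 90
r_7 = 40
x1_8 = 360
y1_8 = 380
x1_9 = 470
y1_9 = 330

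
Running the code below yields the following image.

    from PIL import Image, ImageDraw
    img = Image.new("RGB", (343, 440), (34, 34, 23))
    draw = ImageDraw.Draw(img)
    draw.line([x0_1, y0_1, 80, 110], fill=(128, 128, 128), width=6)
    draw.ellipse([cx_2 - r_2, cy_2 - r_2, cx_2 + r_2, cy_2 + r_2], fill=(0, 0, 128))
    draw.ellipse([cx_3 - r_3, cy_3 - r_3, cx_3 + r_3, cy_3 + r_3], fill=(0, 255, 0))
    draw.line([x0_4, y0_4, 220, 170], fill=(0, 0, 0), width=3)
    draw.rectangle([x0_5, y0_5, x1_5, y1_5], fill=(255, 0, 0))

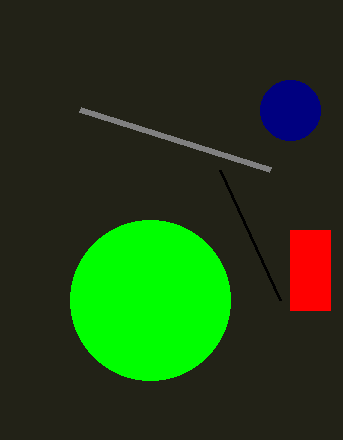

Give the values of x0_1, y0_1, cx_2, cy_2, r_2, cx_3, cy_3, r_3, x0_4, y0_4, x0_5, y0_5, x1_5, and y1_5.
x0_1 = 270; y0_1 = 170; cx_2 = 290; cy_2 = 110; r_2 = 30; cx_3 = 150; cy_3 = 300; r_3 = 80; x0_4 = 280; y0_4 = 300; x0_5 = 290; y0_5 = 230; x1_5 = 330; y1_5 = 310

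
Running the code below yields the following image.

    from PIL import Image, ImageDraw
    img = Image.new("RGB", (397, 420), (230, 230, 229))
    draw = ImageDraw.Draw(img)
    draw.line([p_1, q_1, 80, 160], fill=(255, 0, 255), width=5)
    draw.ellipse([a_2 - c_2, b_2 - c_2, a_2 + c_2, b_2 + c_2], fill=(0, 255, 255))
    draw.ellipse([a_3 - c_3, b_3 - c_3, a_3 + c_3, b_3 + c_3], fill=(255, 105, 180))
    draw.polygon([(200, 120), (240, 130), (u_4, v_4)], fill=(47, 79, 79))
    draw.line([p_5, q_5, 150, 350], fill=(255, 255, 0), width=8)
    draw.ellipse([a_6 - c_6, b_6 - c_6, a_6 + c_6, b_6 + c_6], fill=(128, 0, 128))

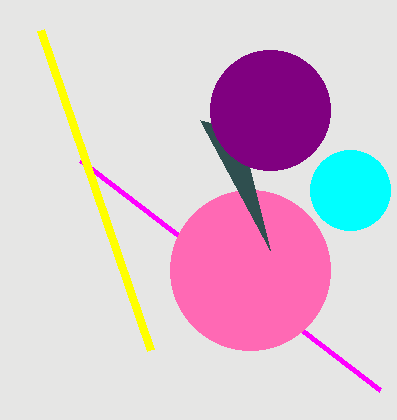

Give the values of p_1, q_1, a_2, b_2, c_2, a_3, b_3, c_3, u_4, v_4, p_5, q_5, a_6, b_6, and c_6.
p_1 = 380, q_1 = 390, a_2 = 350, b_2 = 190, c_2 = 40, a_3 = 250, b_3 = 270, c_3 = 80, u_4 = 270, v_4 = 250, p_5 = 40, q_5 = 30, a_6 = 270, b_6 = 110, c_6 = 60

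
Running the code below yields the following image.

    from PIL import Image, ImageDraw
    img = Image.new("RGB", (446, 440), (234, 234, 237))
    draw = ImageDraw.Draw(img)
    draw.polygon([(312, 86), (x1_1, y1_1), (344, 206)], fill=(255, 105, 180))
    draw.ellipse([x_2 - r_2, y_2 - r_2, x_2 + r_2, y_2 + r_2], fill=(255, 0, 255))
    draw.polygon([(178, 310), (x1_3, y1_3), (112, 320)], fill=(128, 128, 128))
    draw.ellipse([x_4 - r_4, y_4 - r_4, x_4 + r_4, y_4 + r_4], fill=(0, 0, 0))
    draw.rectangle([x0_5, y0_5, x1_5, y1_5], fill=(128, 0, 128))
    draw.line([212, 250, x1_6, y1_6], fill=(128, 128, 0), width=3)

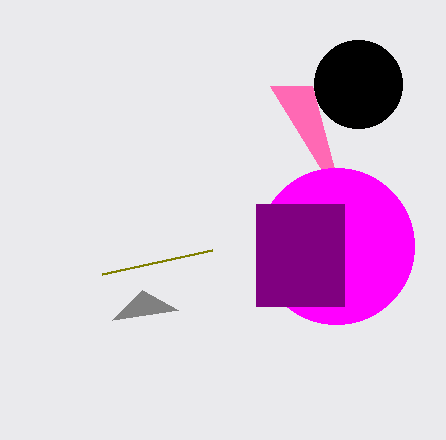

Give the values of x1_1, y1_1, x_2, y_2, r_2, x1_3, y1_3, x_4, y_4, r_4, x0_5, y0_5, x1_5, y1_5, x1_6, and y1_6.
x1_1 = 270, y1_1 = 86, x_2 = 336, y_2 = 246, r_2 = 78, x1_3 = 142, y1_3 = 290, x_4 = 358, y_4 = 84, r_4 = 44, x0_5 = 256, y0_5 = 204, x1_5 = 344, y1_5 = 306, x1_6 = 102, y1_6 = 274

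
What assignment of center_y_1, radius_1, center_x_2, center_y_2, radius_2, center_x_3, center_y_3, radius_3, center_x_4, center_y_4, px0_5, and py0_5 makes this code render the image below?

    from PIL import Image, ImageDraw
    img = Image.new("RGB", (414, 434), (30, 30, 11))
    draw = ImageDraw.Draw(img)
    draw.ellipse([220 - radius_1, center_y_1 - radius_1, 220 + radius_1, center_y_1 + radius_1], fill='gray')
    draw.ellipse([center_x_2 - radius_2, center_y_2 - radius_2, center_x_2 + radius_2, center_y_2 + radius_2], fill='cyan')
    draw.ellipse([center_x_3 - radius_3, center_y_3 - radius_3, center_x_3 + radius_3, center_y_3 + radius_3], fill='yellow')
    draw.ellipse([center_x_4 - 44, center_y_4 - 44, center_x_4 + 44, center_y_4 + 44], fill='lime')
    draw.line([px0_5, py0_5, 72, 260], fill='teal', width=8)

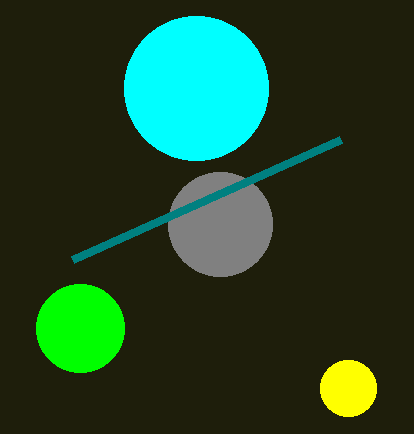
center_y_1 = 224, radius_1 = 52, center_x_2 = 196, center_y_2 = 88, radius_2 = 72, center_x_3 = 348, center_y_3 = 388, radius_3 = 28, center_x_4 = 80, center_y_4 = 328, px0_5 = 340, py0_5 = 140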